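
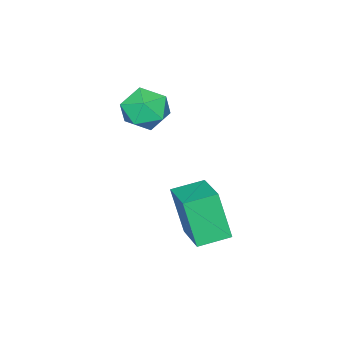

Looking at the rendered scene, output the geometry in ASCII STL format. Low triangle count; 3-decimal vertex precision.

solid 
facet normal -0.813 0.558 0.166
outer loop
vertex 1.612 -0.904 0.225
vertex 2.657 0.461 0.758
vertex 1.69 -0.233 -1.647
endloop
endfacet
facet normal -0.580 -0.759 -0.296
outer loop
vertex 2.723 -0.941 -1.858
vertex 1.612 -0.904 0.225
vertex 1.69 -0.233 -1.647
endloop
endfacet
facet normal -0.813 0.558 0.166
outer loop
vertex 1.69 -0.233 -1.647
vertex 2.657 0.461 0.758
vertex 2.735 1.132 -1.114
endloop
endfacet
facet normal 0.039 0.337 -0.941
outer loop
vertex 2.735 1.132 -1.114
vertex 2.723 -0.941 -1.858
vertex 1.69 -0.233 -1.647
endloop
endfacet
facet normal -0.039 -0.337 0.941
outer loop
vertex 1.612 -0.904 0.225
vertex 3.69 -0.247 0.547
vertex 2.657 0.461 0.758
endloop
endfacet
facet normal -0.580 -0.759 -0.296
outer loop
vertex 2.645 -1.612 0.014
vertex 1.612 -0.904 0.225
vertex 2.723 -0.941 -1.858
endloop
endfacet
facet normal -0.039 -0.337 0.941
outer loop
vertex 2.645 -1.612 0.014
vertex 3.69 -0.247 0.547
vertex 1.612 -0.904 0.225
endloop
endfacet
facet normal 0.580 0.759 0.296
outer loop
vertex 2.657 0.461 0.758
vertex 3.69 -0.247 0.547
vertex 2.735 1.132 -1.114
endloop
endfacet
facet normal 0.039 0.337 -0.941
outer loop
vertex 3.768 0.424 -1.325
vertex 2.723 -0.941 -1.858
vertex 2.735 1.132 -1.114
endloop
endfacet
facet normal 0.580 0.759 0.296
outer loop
vertex 2.735 1.132 -1.114
vertex 3.69 -0.247 0.547
vertex 3.768 0.424 -1.325
endloop
endfacet
facet normal 0.813 -0.558 -0.166
outer loop
vertex 3.768 0.424 -1.325
vertex 2.645 -1.612 0.014
vertex 2.723 -0.941 -1.858
endloop
endfacet
facet normal 0.813 -0.558 -0.166
outer loop
vertex 3.69 -0.247 0.547
vertex 2.645 -1.612 0.014
vertex 3.768 0.424 -1.325
endloop
endfacet
facet normal -0.034 0.241 0.970
outer loop
vertex 0.9 -3.161 3.237
vertex 1.206 -4.103 3.482
vertex 1.895 -3.368 3.323
endloop
endfacet
facet normal 0.120 0.812 0.571
outer loop
vertex 0.9 -3.161 3.237
vertex 1.895 -3.368 3.323
vertex 1.56 -2.782 2.559
endloop
endfacet
facet normal -0.413 0.905 0.104
outer loop
vertex 0.9 -3.161 3.237
vertex 1.56 -2.782 2.559
vertex 0.664 -3.155 2.245
endloop
endfacet
facet normal -0.895 0.390 0.215
outer loop
vertex 0.9 -3.161 3.237
vertex 0.664 -3.155 2.245
vertex 0.446 -3.971 2.816
endloop
endfacet
facet normal -0.661 -0.020 0.750
outer loop
vertex 0.9 -3.161 3.237
vertex 0.446 -3.971 2.816
vertex 1.206 -4.103 3.482
endloop
endfacet
facet normal 0.714 0.671 0.202
outer loop
vertex 1.56 -2.782 2.559
vertex 1.895 -3.368 3.323
vertex 2.274 -3.489 2.384
endloop
endfacet
facet normal 0.466 -0.253 0.848
outer loop
vertex 1.895 -3.368 3.323
vertex 1.206 -4.103 3.482
vertex 2.056 -4.305 2.955
endloop
endfacet
facet normal -0.549 -0.676 0.492
outer loop
vertex 1.206 -4.103 3.482
vertex 0.446 -3.971 2.816
vertex 1.16 -4.678 2.641
endloop
endfacet
facet normal -0.928 -0.013 -0.373
outer loop
vertex 0.446 -3.971 2.816
vertex 0.664 -3.155 2.245
vertex 0.825 -4.092 1.877
endloop
endfacet
facet normal -0.148 0.820 -0.553
outer loop
vertex 0.664 -3.155 2.245
vertex 1.56 -2.782 2.559
vertex 1.514 -3.357 1.718
endloop
endfacet
facet normal 0.895 -0.390 -0.215
outer loop
vertex 1.82 -4.299 1.963
vertex 2.274 -3.489 2.384
vertex 2.056 -4.305 2.955
endloop
endfacet
facet normal 0.413 -0.905 -0.104
outer loop
vertex 1.82 -4.299 1.963
vertex 2.056 -4.305 2.955
vertex 1.16 -4.678 2.641
endloop
endfacet
facet normal -0.120 -0.812 -0.571
outer loop
vertex 1.82 -4.299 1.963
vertex 1.16 -4.678 2.641
vertex 0.825 -4.092 1.877
endloop
endfacet
facet normal 0.034 -0.241 -0.970
outer loop
vertex 1.82 -4.299 1.963
vertex 0.825 -4.092 1.877
vertex 1.514 -3.357 1.718
endloop
endfacet
facet normal 0.661 0.020 -0.750
outer loop
vertex 1.82 -4.299 1.963
vertex 1.514 -3.357 1.718
vertex 2.274 -3.489 2.384
endloop
endfacet
facet normal 0.928 0.013 0.373
outer loop
vertex 2.056 -4.305 2.955
vertex 2.274 -3.489 2.384
vertex 1.895 -3.368 3.323
endloop
endfacet
facet normal 0.148 -0.820 0.553
outer loop
vertex 1.16 -4.678 2.641
vertex 2.056 -4.305 2.955
vertex 1.206 -4.103 3.482
endloop
endfacet
facet normal -0.714 -0.671 -0.202
outer loop
vertex 0.825 -4.092 1.877
vertex 1.16 -4.678 2.641
vertex 0.446 -3.971 2.816
endloop
endfacet
facet normal -0.466 0.253 -0.848
outer loop
vertex 1.514 -3.357 1.718
vertex 0.825 -4.092 1.877
vertex 0.664 -3.155 2.245
endloop
endfacet
facet normal 0.549 0.676 -0.492
outer loop
vertex 2.274 -3.489 2.384
vertex 1.514 -3.357 1.718
vertex 1.56 -2.782 2.559
endloop
endfacet

endsolid


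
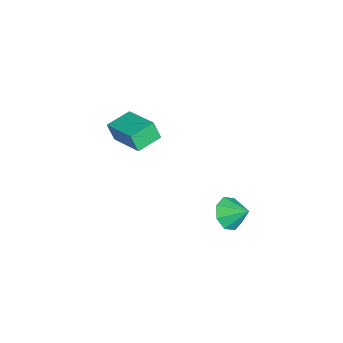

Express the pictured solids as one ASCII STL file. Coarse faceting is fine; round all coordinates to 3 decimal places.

solid 
facet normal -0.310 -0.760 -0.572
outer loop
vertex 4.396 0.808 3.049
vertex 3.683 1.304 2.777
vertex 4.534 1.182 2.477
endloop
endfacet
facet normal 0.940 0.134 0.314
outer loop
vertex 4.396 0.808 3.049
vertex 4.534 1.182 2.477
vertex 4.057 2.216 3.463
endloop
endfacet
facet normal -0.310 -0.760 -0.571
outer loop
vertex 4.534 1.182 2.477
vertex 3.683 1.304 2.777
vertex 4.173 1.627 2.081
endloop
endfacet
facet normal 0.831 0.534 -0.158
outer loop
vertex 4.534 1.182 2.477
vertex 4.173 1.627 2.081
vertex 4.057 2.216 3.463
endloop
endfacet
facet normal -0.311 -0.759 -0.571
outer loop
vertex 4.173 1.627 2.081
vertex 3.683 1.304 2.777
vertex 3.526 1.883 2.093
endloop
endfacet
facet normal 0.340 0.875 -0.344
outer loop
vertex 4.173 1.627 2.081
vertex 3.526 1.883 2.093
vertex 4.057 2.216 3.463
endloop
endfacet
facet normal -0.312 -0.759 -0.571
outer loop
vertex 3.526 1.883 2.093
vertex 3.683 1.304 2.777
vertex 2.971 1.8 2.506
endloop
endfacet
facet normal -0.246 0.959 -0.138
outer loop
vertex 3.526 1.883 2.093
vertex 2.971 1.8 2.506
vertex 4.057 2.216 3.463
endloop
endfacet
facet normal -0.312 -0.759 -0.571
outer loop
vertex 2.971 1.8 2.506
vertex 3.683 1.304 2.777
vertex 2.833 1.427 3.077
endloop
endfacet
facet normal -0.583 0.738 0.341
outer loop
vertex 2.971 1.8 2.506
vertex 2.833 1.427 3.077
vertex 4.057 2.216 3.463
endloop
endfacet
facet normal -0.312 -0.759 -0.571
outer loop
vertex 2.833 1.427 3.077
vertex 3.683 1.304 2.777
vertex 3.194 0.981 3.473
endloop
endfacet
facet normal -0.474 0.338 0.813
outer loop
vertex 2.833 1.427 3.077
vertex 3.194 0.981 3.473
vertex 4.057 2.216 3.463
endloop
endfacet
facet normal -0.311 -0.760 -0.571
outer loop
vertex 3.194 0.981 3.473
vertex 3.683 1.304 2.777
vertex 3.841 0.725 3.461
endloop
endfacet
facet normal 0.017 -0.004 1.000
outer loop
vertex 3.194 0.981 3.473
vertex 3.841 0.725 3.461
vertex 4.057 2.216 3.463
endloop
endfacet
facet normal -0.311 -0.760 -0.571
outer loop
vertex 3.841 0.725 3.461
vertex 3.683 1.304 2.777
vertex 4.396 0.808 3.049
endloop
endfacet
facet normal 0.602 -0.088 0.793
outer loop
vertex 3.841 0.725 3.461
vertex 4.396 0.808 3.049
vertex 4.057 2.216 3.463
endloop
endfacet
facet normal -0.693 -0.655 -0.301
outer loop
vertex -2.239 -5.284 2.961
vertex -3.235 -4.35 3.222
vertex -2.155 -4.918 1.97
endloop
endfacet
facet normal 0.716 -0.672 -0.187
outer loop
vertex -0.665 -3.51 2.618
vertex -2.239 -5.284 2.961
vertex -2.155 -4.918 1.97
endloop
endfacet
facet normal -0.693 -0.655 -0.301
outer loop
vertex -2.155 -4.918 1.97
vertex -3.235 -4.35 3.222
vertex -3.151 -3.984 2.231
endloop
endfacet
facet normal 0.080 0.346 -0.935
outer loop
vertex -3.151 -3.984 2.231
vertex -0.665 -3.51 2.618
vertex -2.155 -4.918 1.97
endloop
endfacet
facet normal -0.080 -0.346 0.935
outer loop
vertex -2.239 -5.284 2.961
vertex -1.745 -2.942 3.87
vertex -3.235 -4.35 3.222
endloop
endfacet
facet normal 0.716 -0.672 -0.187
outer loop
vertex -0.749 -3.876 3.609
vertex -2.239 -5.284 2.961
vertex -0.665 -3.51 2.618
endloop
endfacet
facet normal -0.080 -0.346 0.935
outer loop
vertex -0.749 -3.876 3.609
vertex -1.745 -2.942 3.87
vertex -2.239 -5.284 2.961
endloop
endfacet
facet normal -0.716 0.672 0.187
outer loop
vertex -3.235 -4.35 3.222
vertex -1.745 -2.942 3.87
vertex -3.151 -3.984 2.231
endloop
endfacet
facet normal 0.080 0.346 -0.935
outer loop
vertex -1.661 -2.576 2.879
vertex -0.665 -3.51 2.618
vertex -3.151 -3.984 2.231
endloop
endfacet
facet normal -0.716 0.672 0.187
outer loop
vertex -3.151 -3.984 2.231
vertex -1.745 -2.942 3.87
vertex -1.661 -2.576 2.879
endloop
endfacet
facet normal 0.693 0.655 0.301
outer loop
vertex -1.661 -2.576 2.879
vertex -0.749 -3.876 3.609
vertex -0.665 -3.51 2.618
endloop
endfacet
facet normal 0.693 0.655 0.301
outer loop
vertex -1.745 -2.942 3.87
vertex -0.749 -3.876 3.609
vertex -1.661 -2.576 2.879
endloop
endfacet

endsolid


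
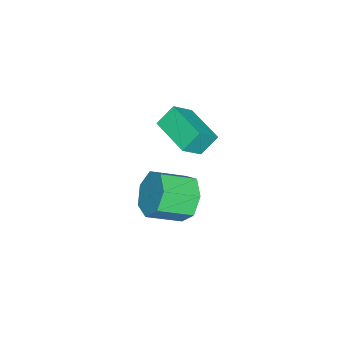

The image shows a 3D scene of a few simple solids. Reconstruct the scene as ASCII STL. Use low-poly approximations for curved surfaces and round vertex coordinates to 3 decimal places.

solid 
facet normal -0.487 0.752 -0.444
outer loop
vertex -1.894 0.179 -0.511
vertex -2.531 0.132 0.108
vertex -1.786 0.618 0.115
endloop
endfacet
facet normal 0.862 0.333 -0.382
outer loop
vertex -1.894 0.179 -0.511
vertex -1.786 0.618 0.115
vertex -1.232 -0.844 0.092
endloop
endfacet
facet normal 0.862 0.333 -0.383
outer loop
vertex -1.232 -0.844 0.092
vertex -1.786 0.618 0.115
vertex -1.123 -0.405 0.718
endloop
endfacet
facet normal 0.488 -0.752 0.443
outer loop
vertex -1.232 -0.844 0.092
vertex -1.123 -0.405 0.718
vertex -1.869 -0.892 0.712
endloop
endfacet
facet normal -0.487 0.753 -0.444
outer loop
vertex -1.786 0.618 0.115
vertex -2.531 0.132 0.108
vertex -2.239 0.691 0.736
endloop
endfacet
facet normal 0.647 0.652 0.395
outer loop
vertex -1.786 0.618 0.115
vertex -2.239 0.691 0.736
vertex -1.123 -0.405 0.718
endloop
endfacet
facet normal 0.646 0.652 0.397
outer loop
vertex -1.123 -0.405 0.718
vertex -2.239 0.691 0.736
vertex -1.577 -0.333 1.339
endloop
endfacet
facet normal 0.487 -0.752 0.444
outer loop
vertex -1.123 -0.405 0.718
vertex -1.577 -0.333 1.339
vertex -1.869 -0.892 0.712
endloop
endfacet
facet normal -0.487 0.752 -0.443
outer loop
vertex -2.239 0.691 0.736
vertex -2.531 0.132 0.108
vertex -2.912 0.343 0.885
endloop
endfacet
facet normal -0.055 0.480 0.875
outer loop
vertex -2.239 0.691 0.736
vertex -2.912 0.343 0.885
vertex -1.577 -0.333 1.339
endloop
endfacet
facet normal -0.055 0.480 0.875
outer loop
vertex -1.577 -0.333 1.339
vertex -2.912 0.343 0.885
vertex -2.25 -0.681 1.488
endloop
endfacet
facet normal 0.487 -0.752 0.444
outer loop
vertex -1.577 -0.333 1.339
vertex -2.25 -0.681 1.488
vertex -1.869 -0.892 0.712
endloop
endfacet
facet normal -0.487 0.752 -0.443
outer loop
vertex -2.912 0.343 0.885
vertex -2.531 0.132 0.108
vertex -3.298 -0.164 0.449
endloop
endfacet
facet normal -0.716 -0.053 0.696
outer loop
vertex -2.912 0.343 0.885
vertex -3.298 -0.164 0.449
vertex -2.25 -0.681 1.488
endloop
endfacet
facet normal -0.716 -0.053 0.696
outer loop
vertex -2.25 -0.681 1.488
vertex -3.298 -0.164 0.449
vertex -2.636 -1.188 1.052
endloop
endfacet
facet normal 0.487 -0.752 0.444
outer loop
vertex -2.25 -0.681 1.488
vertex -2.636 -1.188 1.052
vertex -1.869 -0.892 0.712
endloop
endfacet
facet normal -0.487 0.753 -0.443
outer loop
vertex -3.298 -0.164 0.449
vertex -2.531 0.132 0.108
vertex -3.107 -0.448 -0.244
endloop
endfacet
facet normal -0.838 -0.546 -0.007
outer loop
vertex -3.298 -0.164 0.449
vertex -3.107 -0.448 -0.244
vertex -2.636 -1.188 1.052
endloop
endfacet
facet normal -0.838 -0.546 -0.007
outer loop
vertex -2.636 -1.188 1.052
vertex -3.107 -0.448 -0.244
vertex -2.445 -1.472 0.36
endloop
endfacet
facet normal 0.487 -0.753 0.443
outer loop
vertex -2.636 -1.188 1.052
vertex -2.445 -1.472 0.36
vertex -1.869 -0.892 0.712
endloop
endfacet
facet normal -0.486 0.753 -0.444
outer loop
vertex -3.107 -0.448 -0.244
vertex -2.531 0.132 0.108
vertex -2.482 -0.296 -0.671
endloop
endfacet
facet normal -0.329 -0.628 -0.705
outer loop
vertex -3.107 -0.448 -0.244
vertex -2.482 -0.296 -0.671
vertex -2.445 -1.472 0.36
endloop
endfacet
facet normal -0.329 -0.628 -0.705
outer loop
vertex -2.445 -1.472 0.36
vertex -2.482 -0.296 -0.671
vertex -1.82 -1.319 -0.068
endloop
endfacet
facet normal 0.487 -0.753 0.443
outer loop
vertex -2.445 -1.472 0.36
vertex -1.82 -1.319 -0.068
vertex -1.869 -0.892 0.712
endloop
endfacet
facet normal -0.487 0.752 -0.444
outer loop
vertex -2.482 -0.296 -0.671
vertex -2.531 0.132 0.108
vertex -1.894 0.179 -0.511
endloop
endfacet
facet normal 0.428 -0.237 -0.872
outer loop
vertex -2.482 -0.296 -0.671
vertex -1.894 0.179 -0.511
vertex -1.82 -1.319 -0.068
endloop
endfacet
facet normal 0.428 -0.237 -0.872
outer loop
vertex -1.82 -1.319 -0.068
vertex -1.894 0.179 -0.511
vertex -1.232 -0.844 0.092
endloop
endfacet
facet normal 0.488 -0.753 0.443
outer loop
vertex -1.82 -1.319 -0.068
vertex -1.232 -0.844 0.092
vertex -1.869 -0.892 0.712
endloop
endfacet
facet normal -0.599 -0.793 0.110
outer loop
vertex -2.814 -0.425 4.739
vertex -3.472 -0.03 4.008
vertex -2.374 -0.844 4.116
endloop
endfacet
facet normal 0.621 -0.373 0.689
outer loop
vertex -1.488 0.33 3.952
vertex -2.814 -0.425 4.739
vertex -2.374 -0.844 4.116
endloop
endfacet
facet normal -0.599 -0.793 0.111
outer loop
vertex -2.374 -0.844 4.116
vertex -3.472 -0.03 4.008
vertex -3.033 -0.449 3.385
endloop
endfacet
facet normal 0.506 -0.482 -0.716
outer loop
vertex -3.033 -0.449 3.385
vertex -1.488 0.33 3.952
vertex -2.374 -0.844 4.116
endloop
endfacet
facet normal -0.506 0.482 0.716
outer loop
vertex -2.814 -0.425 4.739
vertex -2.586 1.144 3.844
vertex -3.472 -0.03 4.008
endloop
endfacet
facet normal 0.621 -0.373 0.689
outer loop
vertex -1.927 0.749 4.575
vertex -2.814 -0.425 4.739
vertex -1.488 0.33 3.952
endloop
endfacet
facet normal -0.505 0.482 0.716
outer loop
vertex -1.927 0.749 4.575
vertex -2.586 1.144 3.844
vertex -2.814 -0.425 4.739
endloop
endfacet
facet normal -0.622 0.373 -0.689
outer loop
vertex -3.472 -0.03 4.008
vertex -2.586 1.144 3.844
vertex -3.033 -0.449 3.385
endloop
endfacet
facet normal 0.506 -0.482 -0.716
outer loop
vertex -2.146 0.725 3.221
vertex -1.488 0.33 3.952
vertex -3.033 -0.449 3.385
endloop
endfacet
facet normal -0.621 0.373 -0.689
outer loop
vertex -3.033 -0.449 3.385
vertex -2.586 1.144 3.844
vertex -2.146 0.725 3.221
endloop
endfacet
facet normal 0.599 0.793 -0.111
outer loop
vertex -2.146 0.725 3.221
vertex -1.927 0.749 4.575
vertex -1.488 0.33 3.952
endloop
endfacet
facet normal 0.599 0.793 -0.111
outer loop
vertex -2.586 1.144 3.844
vertex -1.927 0.749 4.575
vertex -2.146 0.725 3.221
endloop
endfacet

endsolid


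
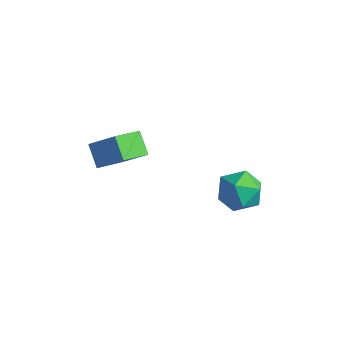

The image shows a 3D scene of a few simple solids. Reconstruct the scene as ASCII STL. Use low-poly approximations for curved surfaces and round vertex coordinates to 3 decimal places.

solid 
facet normal -0.337 0.874 -0.352
outer loop
vertex 3.377 -0.408 2.232
vertex 2.907 -0.311 2.923
vertex 3.694 -0.015 2.905
endloop
endfacet
facet normal 0.325 0.742 -0.586
outer loop
vertex 3.377 -0.408 2.232
vertex 3.694 -0.015 2.905
vertex 4.168 -0.562 2.475
endloop
endfacet
facet normal 0.313 0.124 -0.942
outer loop
vertex 3.377 -0.408 2.232
vertex 4.168 -0.562 2.475
vertex 3.673 -1.195 2.227
endloop
endfacet
facet normal -0.355 -0.128 -0.926
outer loop
vertex 3.377 -0.408 2.232
vertex 3.673 -1.195 2.227
vertex 2.894 -1.04 2.504
endloop
endfacet
facet normal -0.756 0.336 -0.561
outer loop
vertex 3.377 -0.408 2.232
vertex 2.894 -1.04 2.504
vertex 2.907 -0.311 2.923
endloop
endfacet
facet normal 0.749 0.663 -0.018
outer loop
vertex 4.168 -0.562 2.475
vertex 3.694 -0.015 2.905
vertex 4.186 -0.56 3.316
endloop
endfacet
facet normal -0.321 0.875 0.362
outer loop
vertex 3.694 -0.015 2.905
vertex 2.907 -0.311 2.923
vertex 3.407 -0.405 3.593
endloop
endfacet
facet normal -1.000 0.006 0.021
outer loop
vertex 2.907 -0.311 2.923
vertex 2.894 -1.04 2.504
vertex 2.912 -1.038 3.345
endloop
endfacet
facet normal -0.350 -0.745 -0.568
outer loop
vertex 2.894 -1.04 2.504
vertex 3.673 -1.195 2.227
vertex 3.386 -1.585 2.915
endloop
endfacet
facet normal 0.731 -0.339 -0.593
outer loop
vertex 3.673 -1.195 2.227
vertex 4.168 -0.562 2.475
vertex 4.173 -1.289 2.897
endloop
endfacet
facet normal 0.355 0.128 0.926
outer loop
vertex 3.703 -1.192 3.588
vertex 4.186 -0.56 3.316
vertex 3.407 -0.405 3.593
endloop
endfacet
facet normal -0.313 -0.124 0.942
outer loop
vertex 3.703 -1.192 3.588
vertex 3.407 -0.405 3.593
vertex 2.912 -1.038 3.345
endloop
endfacet
facet normal -0.325 -0.742 0.586
outer loop
vertex 3.703 -1.192 3.588
vertex 2.912 -1.038 3.345
vertex 3.386 -1.585 2.915
endloop
endfacet
facet normal 0.337 -0.874 0.352
outer loop
vertex 3.703 -1.192 3.588
vertex 3.386 -1.585 2.915
vertex 4.173 -1.289 2.897
endloop
endfacet
facet normal 0.756 -0.336 0.561
outer loop
vertex 3.703 -1.192 3.588
vertex 4.173 -1.289 2.897
vertex 4.186 -0.56 3.316
endloop
endfacet
facet normal 0.350 0.745 0.568
outer loop
vertex 3.407 -0.405 3.593
vertex 4.186 -0.56 3.316
vertex 3.694 -0.015 2.905
endloop
endfacet
facet normal -0.731 0.339 0.593
outer loop
vertex 2.912 -1.038 3.345
vertex 3.407 -0.405 3.593
vertex 2.907 -0.311 2.923
endloop
endfacet
facet normal -0.749 -0.663 0.018
outer loop
vertex 3.386 -1.585 2.915
vertex 2.912 -1.038 3.345
vertex 2.894 -1.04 2.504
endloop
endfacet
facet normal 0.321 -0.875 -0.362
outer loop
vertex 4.173 -1.289 2.897
vertex 3.386 -1.585 2.915
vertex 3.673 -1.195 2.227
endloop
endfacet
facet normal 1.000 -0.006 -0.021
outer loop
vertex 4.186 -0.56 3.316
vertex 4.173 -1.289 2.897
vertex 4.168 -0.562 2.475
endloop
endfacet
facet normal -0.708 -0.304 -0.638
outer loop
vertex -0.399 -3.291 2.909
vertex -1.062 -3.056 3.533
vertex -0.449 -2.198 2.443
endloop
endfacet
facet normal 0.705 -0.251 -0.664
outer loop
vertex 0.422 -1.824 3.227
vertex -0.399 -3.291 2.909
vertex -0.449 -2.198 2.443
endloop
endfacet
facet normal -0.708 -0.304 -0.637
outer loop
vertex -0.449 -2.198 2.443
vertex -1.062 -3.056 3.533
vertex -1.112 -1.962 3.067
endloop
endfacet
facet normal -0.042 0.919 -0.392
outer loop
vertex -1.112 -1.962 3.067
vertex 0.422 -1.824 3.227
vertex -0.449 -2.198 2.443
endloop
endfacet
facet normal 0.042 -0.919 0.391
outer loop
vertex -0.399 -3.291 2.909
vertex -0.191 -2.682 4.317
vertex -1.062 -3.056 3.533
endloop
endfacet
facet normal 0.705 -0.251 -0.664
outer loop
vertex 0.472 -2.918 3.693
vertex -0.399 -3.291 2.909
vertex 0.422 -1.824 3.227
endloop
endfacet
facet normal 0.041 -0.919 0.392
outer loop
vertex 0.472 -2.918 3.693
vertex -0.191 -2.682 4.317
vertex -0.399 -3.291 2.909
endloop
endfacet
facet normal -0.705 0.250 0.664
outer loop
vertex -1.062 -3.056 3.533
vertex -0.191 -2.682 4.317
vertex -1.112 -1.962 3.067
endloop
endfacet
facet normal -0.042 0.919 -0.391
outer loop
vertex -0.241 -1.589 3.851
vertex 0.422 -1.824 3.227
vertex -1.112 -1.962 3.067
endloop
endfacet
facet normal -0.705 0.251 0.664
outer loop
vertex -1.112 -1.962 3.067
vertex -0.191 -2.682 4.317
vertex -0.241 -1.589 3.851
endloop
endfacet
facet normal 0.708 0.304 0.638
outer loop
vertex -0.241 -1.589 3.851
vertex 0.472 -2.918 3.693
vertex 0.422 -1.824 3.227
endloop
endfacet
facet normal 0.708 0.304 0.637
outer loop
vertex -0.191 -2.682 4.317
vertex 0.472 -2.918 3.693
vertex -0.241 -1.589 3.851
endloop
endfacet

endsolid


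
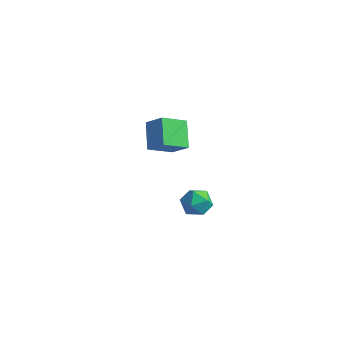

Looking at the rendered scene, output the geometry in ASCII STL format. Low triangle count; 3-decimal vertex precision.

solid 
facet normal -0.514 0.618 0.595
outer loop
vertex 0.415 -2.942 3.662
vertex 1.295 -2.923 4.403
vertex 0.974 -1.81 2.969
endloop
endfacet
facet normal -0.765 -0.017 -0.644
outer loop
vertex 1.745 -2.737 2.077
vertex 0.415 -2.942 3.662
vertex 0.974 -1.81 2.969
endloop
endfacet
facet normal -0.514 0.618 0.595
outer loop
vertex 0.974 -1.81 2.969
vertex 1.295 -2.923 4.403
vertex 1.854 -1.791 3.71
endloop
endfacet
facet normal 0.388 0.786 -0.481
outer loop
vertex 1.854 -1.791 3.71
vertex 1.745 -2.737 2.077
vertex 0.974 -1.81 2.969
endloop
endfacet
facet normal -0.388 -0.786 0.481
outer loop
vertex 0.415 -2.942 3.662
vertex 2.066 -3.85 3.511
vertex 1.295 -2.923 4.403
endloop
endfacet
facet normal -0.765 -0.017 -0.644
outer loop
vertex 1.186 -3.869 2.77
vertex 0.415 -2.942 3.662
vertex 1.745 -2.737 2.077
endloop
endfacet
facet normal -0.388 -0.786 0.481
outer loop
vertex 1.186 -3.869 2.77
vertex 2.066 -3.85 3.511
vertex 0.415 -2.942 3.662
endloop
endfacet
facet normal 0.765 0.017 0.644
outer loop
vertex 1.295 -2.923 4.403
vertex 2.066 -3.85 3.511
vertex 1.854 -1.791 3.71
endloop
endfacet
facet normal 0.388 0.786 -0.481
outer loop
vertex 2.625 -2.718 2.818
vertex 1.745 -2.737 2.077
vertex 1.854 -1.791 3.71
endloop
endfacet
facet normal 0.765 0.017 0.644
outer loop
vertex 1.854 -1.791 3.71
vertex 2.066 -3.85 3.511
vertex 2.625 -2.718 2.818
endloop
endfacet
facet normal 0.514 -0.618 -0.595
outer loop
vertex 2.625 -2.718 2.818
vertex 1.186 -3.869 2.77
vertex 1.745 -2.737 2.077
endloop
endfacet
facet normal 0.514 -0.618 -0.595
outer loop
vertex 2.066 -3.85 3.511
vertex 1.186 -3.869 2.77
vertex 2.625 -2.718 2.818
endloop
endfacet
facet normal -0.998 -0.056 0.009
outer loop
vertex 1.421 -1.295 -2.945
vertex 1.454 -1.766 -2.236
vertex 1.407 -0.917 -2.182
endloop
endfacet
facet normal -0.780 0.555 -0.289
outer loop
vertex 1.421 -1.295 -2.945
vertex 1.407 -0.917 -2.182
vertex 1.875 -0.587 -2.812
endloop
endfacet
facet normal -0.363 0.392 -0.845
outer loop
vertex 1.421 -1.295 -2.945
vertex 1.875 -0.587 -2.812
vertex 2.212 -1.231 -3.255
endloop
endfacet
facet normal -0.323 -0.320 -0.891
outer loop
vertex 1.421 -1.295 -2.945
vertex 2.212 -1.231 -3.255
vertex 1.952 -1.96 -2.899
endloop
endfacet
facet normal -0.716 -0.597 -0.363
outer loop
vertex 1.421 -1.295 -2.945
vertex 1.952 -1.96 -2.899
vertex 1.454 -1.766 -2.236
endloop
endfacet
facet normal -0.383 0.904 0.189
outer loop
vertex 1.875 -0.587 -2.812
vertex 1.407 -0.917 -2.182
vertex 2.188 -0.62 -2.021
endloop
endfacet
facet normal -0.736 -0.083 0.672
outer loop
vertex 1.407 -0.917 -2.182
vertex 1.454 -1.766 -2.236
vertex 1.928 -1.349 -1.665
endloop
endfacet
facet normal -0.279 -0.958 0.071
outer loop
vertex 1.454 -1.766 -2.236
vertex 1.952 -1.96 -2.899
vertex 2.265 -1.993 -2.108
endloop
endfacet
facet normal 0.355 -0.509 -0.784
outer loop
vertex 1.952 -1.96 -2.899
vertex 2.212 -1.231 -3.255
vertex 2.733 -1.663 -2.738
endloop
endfacet
facet normal 0.291 0.641 -0.710
outer loop
vertex 2.212 -1.231 -3.255
vertex 1.875 -0.587 -2.812
vertex 2.686 -0.814 -2.684
endloop
endfacet
facet normal 0.323 0.320 0.891
outer loop
vertex 2.719 -1.285 -1.975
vertex 2.188 -0.62 -2.021
vertex 1.928 -1.349 -1.665
endloop
endfacet
facet normal 0.363 -0.392 0.845
outer loop
vertex 2.719 -1.285 -1.975
vertex 1.928 -1.349 -1.665
vertex 2.265 -1.993 -2.108
endloop
endfacet
facet normal 0.780 -0.555 0.289
outer loop
vertex 2.719 -1.285 -1.975
vertex 2.265 -1.993 -2.108
vertex 2.733 -1.663 -2.738
endloop
endfacet
facet normal 0.998 0.056 -0.009
outer loop
vertex 2.719 -1.285 -1.975
vertex 2.733 -1.663 -2.738
vertex 2.686 -0.814 -2.684
endloop
endfacet
facet normal 0.716 0.597 0.363
outer loop
vertex 2.719 -1.285 -1.975
vertex 2.686 -0.814 -2.684
vertex 2.188 -0.62 -2.021
endloop
endfacet
facet normal -0.355 0.509 0.784
outer loop
vertex 1.928 -1.349 -1.665
vertex 2.188 -0.62 -2.021
vertex 1.407 -0.917 -2.182
endloop
endfacet
facet normal -0.291 -0.641 0.710
outer loop
vertex 2.265 -1.993 -2.108
vertex 1.928 -1.349 -1.665
vertex 1.454 -1.766 -2.236
endloop
endfacet
facet normal 0.383 -0.904 -0.189
outer loop
vertex 2.733 -1.663 -2.738
vertex 2.265 -1.993 -2.108
vertex 1.952 -1.96 -2.899
endloop
endfacet
facet normal 0.736 0.083 -0.672
outer loop
vertex 2.686 -0.814 -2.684
vertex 2.733 -1.663 -2.738
vertex 2.212 -1.231 -3.255
endloop
endfacet
facet normal 0.279 0.958 -0.071
outer loop
vertex 2.188 -0.62 -2.021
vertex 2.686 -0.814 -2.684
vertex 1.875 -0.587 -2.812
endloop
endfacet

endsolid


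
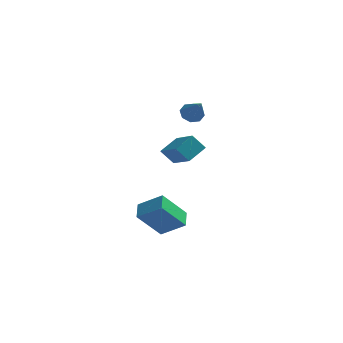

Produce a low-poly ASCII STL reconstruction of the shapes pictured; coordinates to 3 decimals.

solid 
facet normal -0.520 0.699 -0.491
outer loop
vertex 1.849 -2.299 1.724
vertex 2.447 -2.325 1.053
vertex 1.27 -3.071 1.239
endloop
endfacet
facet normal -0.664 0.029 0.747
outer loop
vertex 2.213 -4.335 2.127
vertex 1.849 -2.299 1.724
vertex 1.27 -3.071 1.239
endloop
endfacet
facet normal -0.520 0.699 -0.491
outer loop
vertex 1.27 -3.071 1.239
vertex 2.447 -2.325 1.053
vertex 1.869 -3.097 0.567
endloop
endfacet
facet normal -0.535 -0.715 -0.449
outer loop
vertex 1.869 -3.097 0.567
vertex 2.213 -4.335 2.127
vertex 1.27 -3.071 1.239
endloop
endfacet
facet normal 0.535 0.715 0.449
outer loop
vertex 1.849 -2.299 1.724
vertex 3.39 -3.589 1.941
vertex 2.447 -2.325 1.053
endloop
endfacet
facet normal -0.665 0.029 0.746
outer loop
vertex 2.791 -3.563 2.613
vertex 1.849 -2.299 1.724
vertex 2.213 -4.335 2.127
endloop
endfacet
facet normal 0.535 0.715 0.450
outer loop
vertex 2.791 -3.563 2.613
vertex 3.39 -3.589 1.941
vertex 1.849 -2.299 1.724
endloop
endfacet
facet normal 0.665 -0.028 -0.746
outer loop
vertex 2.447 -2.325 1.053
vertex 3.39 -3.589 1.941
vertex 1.869 -3.097 0.567
endloop
endfacet
facet normal -0.535 -0.715 -0.449
outer loop
vertex 2.811 -4.361 1.456
vertex 2.213 -4.335 2.127
vertex 1.869 -3.097 0.567
endloop
endfacet
facet normal 0.665 -0.030 -0.746
outer loop
vertex 1.869 -3.097 0.567
vertex 3.39 -3.589 1.941
vertex 2.811 -4.361 1.456
endloop
endfacet
facet normal 0.520 -0.699 0.491
outer loop
vertex 2.811 -4.361 1.456
vertex 2.791 -3.563 2.613
vertex 2.213 -4.335 2.127
endloop
endfacet
facet normal 0.520 -0.699 0.491
outer loop
vertex 3.39 -3.589 1.941
vertex 2.791 -3.563 2.613
vertex 2.811 -4.361 1.456
endloop
endfacet
facet normal -0.541 -0.346 0.767
outer loop
vertex 1.554 -4.246 -1.689
vertex 1.424 -3.385 -1.392
vertex 0.409 -4.155 -2.455
endloop
endfacet
facet normal 0.142 -0.936 -0.323
outer loop
vertex 1.376 -3.535 -3.828
vertex 1.554 -4.246 -1.689
vertex 0.409 -4.155 -2.455
endloop
endfacet
facet normal -0.541 -0.346 0.767
outer loop
vertex 0.409 -4.155 -2.455
vertex 1.424 -3.385 -1.392
vertex 0.279 -3.294 -2.158
endloop
endfacet
facet normal -0.830 0.066 -0.554
outer loop
vertex 0.279 -3.294 -2.158
vertex 1.376 -3.535 -3.828
vertex 0.409 -4.155 -2.455
endloop
endfacet
facet normal 0.830 -0.066 0.554
outer loop
vertex 1.554 -4.246 -1.689
vertex 2.391 -2.765 -2.765
vertex 1.424 -3.385 -1.392
endloop
endfacet
facet normal 0.142 -0.936 -0.323
outer loop
vertex 2.521 -3.626 -3.062
vertex 1.554 -4.246 -1.689
vertex 1.376 -3.535 -3.828
endloop
endfacet
facet normal 0.830 -0.066 0.554
outer loop
vertex 2.521 -3.626 -3.062
vertex 2.391 -2.765 -2.765
vertex 1.554 -4.246 -1.689
endloop
endfacet
facet normal -0.142 0.936 0.323
outer loop
vertex 1.424 -3.385 -1.392
vertex 2.391 -2.765 -2.765
vertex 0.279 -3.294 -2.158
endloop
endfacet
facet normal -0.830 0.066 -0.554
outer loop
vertex 1.246 -2.674 -3.531
vertex 1.376 -3.535 -3.828
vertex 0.279 -3.294 -2.158
endloop
endfacet
facet normal -0.142 0.936 0.323
outer loop
vertex 0.279 -3.294 -2.158
vertex 2.391 -2.765 -2.765
vertex 1.246 -2.674 -3.531
endloop
endfacet
facet normal 0.541 0.346 -0.767
outer loop
vertex 1.246 -2.674 -3.531
vertex 2.521 -3.626 -3.062
vertex 1.376 -3.535 -3.828
endloop
endfacet
facet normal 0.541 0.346 -0.767
outer loop
vertex 2.391 -2.765 -2.765
vertex 2.521 -3.626 -3.062
vertex 1.246 -2.674 -3.531
endloop
endfacet
facet normal -0.397 0.558 -0.729
outer loop
vertex 2.646 -0.361 2.765
vertex 2.27 -0.797 2.636
vertex 2.26 -0.331 2.998
endloop
endfacet
facet normal 0.456 0.571 0.683
outer loop
vertex 2.646 -0.361 2.765
vertex 2.26 -0.331 2.998
vertex 2.83 -1.583 3.664
endloop
endfacet
facet normal -0.397 0.558 -0.729
outer loop
vertex 2.26 -0.331 2.998
vertex 2.27 -0.797 2.636
vertex 1.88 -0.574 3.019
endloop
endfacet
facet normal -0.199 0.388 0.900
outer loop
vertex 2.26 -0.331 2.998
vertex 1.88 -0.574 3.019
vertex 2.83 -1.583 3.664
endloop
endfacet
facet normal -0.397 0.558 -0.729
outer loop
vertex 1.88 -0.574 3.019
vertex 2.27 -0.797 2.636
vertex 1.729 -0.948 2.815
endloop
endfacet
facet normal -0.654 -0.141 0.743
outer loop
vertex 1.88 -0.574 3.019
vertex 1.729 -0.948 2.815
vertex 2.83 -1.583 3.664
endloop
endfacet
facet normal -0.397 0.557 -0.730
outer loop
vertex 1.729 -0.948 2.815
vertex 2.27 -0.797 2.636
vertex 1.894 -1.234 2.507
endloop
endfacet
facet normal -0.642 -0.702 0.308
outer loop
vertex 1.729 -0.948 2.815
vertex 1.894 -1.234 2.507
vertex 2.83 -1.583 3.664
endloop
endfacet
facet normal -0.398 0.557 -0.729
outer loop
vertex 1.894 -1.234 2.507
vertex 2.27 -0.797 2.636
vertex 2.28 -1.263 2.274
endloop
endfacet
facet normal -0.168 -0.973 -0.157
outer loop
vertex 1.894 -1.234 2.507
vertex 2.28 -1.263 2.274
vertex 2.83 -1.583 3.664
endloop
endfacet
facet normal -0.397 0.558 -0.729
outer loop
vertex 2.28 -1.263 2.274
vertex 2.27 -0.797 2.636
vertex 2.66 -1.02 2.253
endloop
endfacet
facet normal 0.485 -0.791 -0.374
outer loop
vertex 2.28 -1.263 2.274
vertex 2.66 -1.02 2.253
vertex 2.83 -1.583 3.664
endloop
endfacet
facet normal -0.398 0.557 -0.729
outer loop
vertex 2.66 -1.02 2.253
vertex 2.27 -0.797 2.636
vertex 2.811 -0.646 2.456
endloop
endfacet
facet normal 0.940 -0.262 -0.218
outer loop
vertex 2.66 -1.02 2.253
vertex 2.811 -0.646 2.456
vertex 2.83 -1.583 3.664
endloop
endfacet
facet normal -0.398 0.559 -0.728
outer loop
vertex 2.811 -0.646 2.456
vertex 2.27 -0.797 2.636
vertex 2.646 -0.361 2.765
endloop
endfacet
facet normal 0.928 0.301 0.219
outer loop
vertex 2.811 -0.646 2.456
vertex 2.646 -0.361 2.765
vertex 2.83 -1.583 3.664
endloop
endfacet

endsolid


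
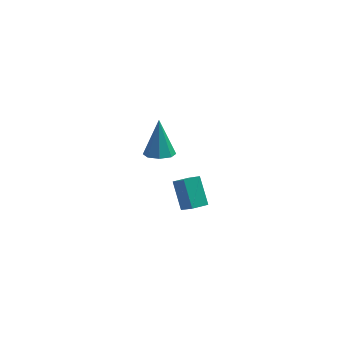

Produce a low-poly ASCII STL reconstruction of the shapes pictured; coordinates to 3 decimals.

solid 
facet normal 0.004 -0.439 -0.899
outer loop
vertex -0.553 -1.598 1.797
vertex -1.036 -1.156 1.579
vertex -0.346 -1.16 1.584
endloop
endfacet
facet normal 0.864 -0.179 0.471
outer loop
vertex -0.553 -1.598 1.797
vertex -0.346 -1.16 1.584
vertex -1.044 -0.384 3.161
endloop
endfacet
facet normal 0.004 -0.438 -0.899
outer loop
vertex -0.346 -1.16 1.584
vertex -1.036 -1.156 1.579
vertex -0.544 -0.721 1.369
endloop
endfacet
facet normal 0.870 0.468 0.155
outer loop
vertex -0.346 -1.16 1.584
vertex -0.544 -0.721 1.369
vertex -1.044 -0.384 3.161
endloop
endfacet
facet normal 0.003 -0.438 -0.899
outer loop
vertex -0.544 -0.721 1.369
vertex -1.036 -1.156 1.579
vertex -1.03 -0.536 1.277
endloop
endfacet
facet normal 0.367 0.928 -0.072
outer loop
vertex -0.544 -0.721 1.369
vertex -1.03 -0.536 1.277
vertex -1.044 -0.384 3.161
endloop
endfacet
facet normal 0.006 -0.438 -0.899
outer loop
vertex -1.03 -0.536 1.277
vertex -1.036 -1.156 1.579
vertex -1.52 -0.715 1.361
endloop
endfacet
facet normal -0.354 0.932 -0.078
outer loop
vertex -1.03 -0.536 1.277
vertex -1.52 -0.715 1.361
vertex -1.044 -0.384 3.161
endloop
endfacet
facet normal 0.004 -0.440 -0.898
outer loop
vertex -1.52 -0.715 1.361
vertex -1.036 -1.156 1.579
vertex -1.726 -1.152 1.574
endloop
endfacet
facet normal -0.867 0.478 0.141
outer loop
vertex -1.52 -0.715 1.361
vertex -1.726 -1.152 1.574
vertex -1.044 -0.384 3.161
endloop
endfacet
facet normal 0.004 -0.440 -0.898
outer loop
vertex -1.726 -1.152 1.574
vertex -1.036 -1.156 1.579
vertex -1.529 -1.591 1.79
endloop
endfacet
facet normal -0.874 -0.167 0.457
outer loop
vertex -1.726 -1.152 1.574
vertex -1.529 -1.591 1.79
vertex -1.044 -0.384 3.161
endloop
endfacet
facet normal 0.003 -0.439 -0.898
outer loop
vertex -1.529 -1.591 1.79
vertex -1.036 -1.156 1.579
vertex -1.043 -1.776 1.882
endloop
endfacet
facet normal -0.369 -0.629 0.684
outer loop
vertex -1.529 -1.591 1.79
vertex -1.043 -1.776 1.882
vertex -1.044 -0.384 3.161
endloop
endfacet
facet normal 0.004 -0.439 -0.898
outer loop
vertex -1.043 -1.776 1.882
vertex -1.036 -1.156 1.579
vertex -0.553 -1.598 1.797
endloop
endfacet
facet normal 0.350 -0.634 0.690
outer loop
vertex -1.043 -1.776 1.882
vertex -0.553 -1.598 1.797
vertex -1.044 -0.384 3.161
endloop
endfacet
facet normal -0.858 -0.480 0.182
outer loop
vertex 0.367 -0.459 -3.137
vertex 0.021 0.553 -2.099
vertex -0.105 0.113 -3.852
endloop
endfacet
facet normal 0.232 -0.679 -0.697
outer loop
vertex 0.599 0.507 -4.001
vertex 0.367 -0.459 -3.137
vertex -0.105 0.113 -3.852
endloop
endfacet
facet normal -0.858 -0.480 0.182
outer loop
vertex -0.105 0.113 -3.852
vertex 0.021 0.553 -2.099
vertex -0.451 1.125 -2.814
endloop
endfacet
facet normal -0.458 0.555 -0.694
outer loop
vertex -0.451 1.125 -2.814
vertex 0.599 0.507 -4.001
vertex -0.105 0.113 -3.852
endloop
endfacet
facet normal 0.458 -0.555 0.694
outer loop
vertex 0.367 -0.459 -3.137
vertex 0.725 0.947 -2.248
vertex 0.021 0.553 -2.099
endloop
endfacet
facet normal 0.232 -0.679 -0.697
outer loop
vertex 1.071 -0.065 -3.286
vertex 0.367 -0.459 -3.137
vertex 0.599 0.507 -4.001
endloop
endfacet
facet normal 0.458 -0.555 0.694
outer loop
vertex 1.071 -0.065 -3.286
vertex 0.725 0.947 -2.248
vertex 0.367 -0.459 -3.137
endloop
endfacet
facet normal -0.232 0.679 0.697
outer loop
vertex 0.021 0.553 -2.099
vertex 0.725 0.947 -2.248
vertex -0.451 1.125 -2.814
endloop
endfacet
facet normal -0.458 0.555 -0.694
outer loop
vertex 0.253 1.519 -2.963
vertex 0.599 0.507 -4.001
vertex -0.451 1.125 -2.814
endloop
endfacet
facet normal -0.232 0.679 0.697
outer loop
vertex -0.451 1.125 -2.814
vertex 0.725 0.947 -2.248
vertex 0.253 1.519 -2.963
endloop
endfacet
facet normal 0.858 0.480 -0.182
outer loop
vertex 0.253 1.519 -2.963
vertex 1.071 -0.065 -3.286
vertex 0.599 0.507 -4.001
endloop
endfacet
facet normal 0.858 0.480 -0.182
outer loop
vertex 0.725 0.947 -2.248
vertex 1.071 -0.065 -3.286
vertex 0.253 1.519 -2.963
endloop
endfacet

endsolid


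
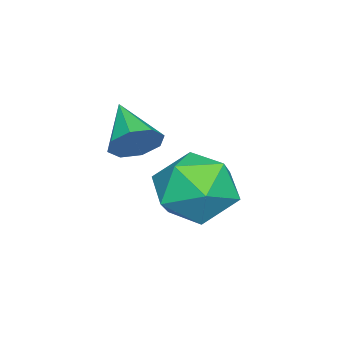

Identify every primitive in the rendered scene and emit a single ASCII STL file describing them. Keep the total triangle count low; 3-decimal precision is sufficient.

solid 
facet normal 0.640 0.583 -0.501
outer loop
vertex 0.324 -2.26 0.676
vertex -0.023 -2.288 0.2
vertex 0.016 -1.93 0.667
endloop
endfacet
facet normal 0.067 0.089 0.994
outer loop
vertex 0.324 -2.26 0.676
vertex 0.016 -1.93 0.667
vertex -0.817 -3.012 0.82
endloop
endfacet
facet normal 0.640 0.583 -0.501
outer loop
vertex 0.016 -1.93 0.667
vertex -0.023 -2.288 0.2
vertex -0.315 -1.81 0.384
endloop
endfacet
facet normal -0.470 0.468 0.748
outer loop
vertex 0.016 -1.93 0.667
vertex -0.315 -1.81 0.384
vertex -0.817 -3.012 0.82
endloop
endfacet
facet normal 0.639 0.583 -0.501
outer loop
vertex -0.315 -1.81 0.384
vertex -0.023 -2.288 0.2
vertex -0.475 -1.97 -0.006
endloop
endfacet
facet normal -0.882 0.435 0.183
outer loop
vertex -0.315 -1.81 0.384
vertex -0.475 -1.97 -0.006
vertex -0.817 -3.012 0.82
endloop
endfacet
facet normal 0.639 0.584 -0.500
outer loop
vertex -0.475 -1.97 -0.006
vertex -0.023 -2.288 0.2
vertex -0.371 -2.316 -0.277
endloop
endfacet
facet normal -0.929 0.011 -0.371
outer loop
vertex -0.475 -1.97 -0.006
vertex -0.371 -2.316 -0.277
vertex -0.817 -3.012 0.82
endloop
endfacet
facet normal 0.640 0.583 -0.501
outer loop
vertex -0.371 -2.316 -0.277
vertex -0.023 -2.288 0.2
vertex -0.063 -2.646 -0.268
endloop
endfacet
facet normal -0.582 -0.559 -0.591
outer loop
vertex -0.371 -2.316 -0.277
vertex -0.063 -2.646 -0.268
vertex -0.817 -3.012 0.82
endloop
endfacet
facet normal 0.641 0.582 -0.500
outer loop
vertex -0.063 -2.646 -0.268
vertex -0.023 -2.288 0.2
vertex 0.268 -2.767 0.015
endloop
endfacet
facet normal -0.046 -0.937 -0.347
outer loop
vertex -0.063 -2.646 -0.268
vertex 0.268 -2.767 0.015
vertex -0.817 -3.012 0.82
endloop
endfacet
facet normal 0.641 0.582 -0.500
outer loop
vertex 0.268 -2.767 0.015
vertex -0.023 -2.288 0.2
vertex 0.428 -2.607 0.406
endloop
endfacet
facet normal 0.367 -0.904 0.220
outer loop
vertex 0.268 -2.767 0.015
vertex 0.428 -2.607 0.406
vertex -0.817 -3.012 0.82
endloop
endfacet
facet normal 0.640 0.582 -0.501
outer loop
vertex 0.428 -2.607 0.406
vertex -0.023 -2.288 0.2
vertex 0.324 -2.26 0.676
endloop
endfacet
facet normal 0.413 -0.479 0.775
outer loop
vertex 0.428 -2.607 0.406
vertex 0.324 -2.26 0.676
vertex -0.817 -3.012 0.82
endloop
endfacet
facet normal -0.915 0.061 -0.398
outer loop
vertex -2.186 -1.45 -2.541
vertex -2.48 -2.255 -1.988
vertex -2.581 -1.313 -1.611
endloop
endfacet
facet normal -0.610 0.705 -0.363
outer loop
vertex -2.186 -1.45 -2.541
vertex -2.581 -1.313 -1.611
vertex -1.773 -0.766 -1.907
endloop
endfacet
facet normal -0.000 0.680 -0.733
outer loop
vertex -2.186 -1.45 -2.541
vertex -1.773 -0.766 -1.907
vertex -1.172 -1.37 -2.467
endloop
endfacet
facet normal 0.071 0.021 -0.997
outer loop
vertex -2.186 -1.45 -2.541
vertex -1.172 -1.37 -2.467
vertex -1.609 -2.291 -2.518
endloop
endfacet
facet normal -0.496 -0.362 -0.790
outer loop
vertex -2.186 -1.45 -2.541
vertex -1.609 -2.291 -2.518
vertex -2.48 -2.255 -1.988
endloop
endfacet
facet normal -0.448 0.835 0.320
outer loop
vertex -1.773 -0.766 -1.907
vertex -2.581 -1.313 -1.611
vertex -1.811 -1.149 -0.962
endloop
endfacet
facet normal -0.942 -0.206 0.263
outer loop
vertex -2.581 -1.313 -1.611
vertex -2.48 -2.255 -1.988
vertex -2.248 -2.07 -1.013
endloop
endfacet
facet normal -0.263 -0.890 -0.371
outer loop
vertex -2.48 -2.255 -1.988
vertex -1.609 -2.291 -2.518
vertex -1.647 -2.674 -1.573
endloop
endfacet
facet normal 0.653 -0.271 -0.707
outer loop
vertex -1.609 -2.291 -2.518
vertex -1.172 -1.37 -2.467
vertex -0.839 -2.127 -1.869
endloop
endfacet
facet normal 0.539 0.795 -0.279
outer loop
vertex -1.172 -1.37 -2.467
vertex -1.773 -0.766 -1.907
vertex -0.94 -1.185 -1.492
endloop
endfacet
facet normal -0.071 -0.021 0.997
outer loop
vertex -1.234 -1.99 -0.939
vertex -1.811 -1.149 -0.962
vertex -2.248 -2.07 -1.013
endloop
endfacet
facet normal 0.000 -0.680 0.733
outer loop
vertex -1.234 -1.99 -0.939
vertex -2.248 -2.07 -1.013
vertex -1.647 -2.674 -1.573
endloop
endfacet
facet normal 0.610 -0.705 0.363
outer loop
vertex -1.234 -1.99 -0.939
vertex -1.647 -2.674 -1.573
vertex -0.839 -2.127 -1.869
endloop
endfacet
facet normal 0.915 -0.061 0.398
outer loop
vertex -1.234 -1.99 -0.939
vertex -0.839 -2.127 -1.869
vertex -0.94 -1.185 -1.492
endloop
endfacet
facet normal 0.496 0.362 0.790
outer loop
vertex -1.234 -1.99 -0.939
vertex -0.94 -1.185 -1.492
vertex -1.811 -1.149 -0.962
endloop
endfacet
facet normal -0.653 0.271 0.707
outer loop
vertex -2.248 -2.07 -1.013
vertex -1.811 -1.149 -0.962
vertex -2.581 -1.313 -1.611
endloop
endfacet
facet normal -0.539 -0.795 0.279
outer loop
vertex -1.647 -2.674 -1.573
vertex -2.248 -2.07 -1.013
vertex -2.48 -2.255 -1.988
endloop
endfacet
facet normal 0.448 -0.835 -0.320
outer loop
vertex -0.839 -2.127 -1.869
vertex -1.647 -2.674 -1.573
vertex -1.609 -2.291 -2.518
endloop
endfacet
facet normal 0.942 0.206 -0.263
outer loop
vertex -0.94 -1.185 -1.492
vertex -0.839 -2.127 -1.869
vertex -1.172 -1.37 -2.467
endloop
endfacet
facet normal 0.263 0.890 0.371
outer loop
vertex -1.811 -1.149 -0.962
vertex -0.94 -1.185 -1.492
vertex -1.773 -0.766 -1.907
endloop
endfacet

endsolid


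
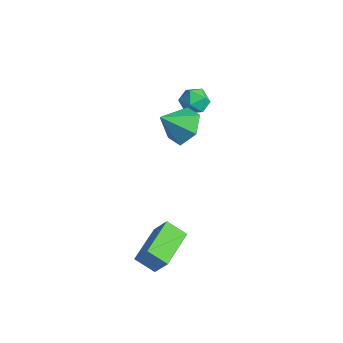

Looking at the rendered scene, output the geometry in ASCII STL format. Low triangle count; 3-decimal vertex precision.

solid 
facet normal -0.743 -0.431 0.512
outer loop
vertex 2.245 -4.371 -2.029
vertex 1.359 -2.56 -1.792
vertex 1.531 -4.564 -3.229
endloop
endfacet
facet normal 0.437 -0.892 -0.116
outer loop
vertex 2.401 -4.06 -3.828
vertex 2.245 -4.371 -2.029
vertex 1.531 -4.564 -3.229
endloop
endfacet
facet normal -0.744 -0.431 0.511
outer loop
vertex 1.531 -4.564 -3.229
vertex 1.359 -2.56 -1.792
vertex 0.645 -2.753 -2.993
endloop
endfacet
facet normal -0.507 -0.137 -0.851
outer loop
vertex 0.645 -2.753 -2.993
vertex 2.401 -4.06 -3.828
vertex 1.531 -4.564 -3.229
endloop
endfacet
facet normal 0.507 0.137 0.851
outer loop
vertex 2.245 -4.371 -2.029
vertex 2.229 -2.056 -2.391
vertex 1.359 -2.56 -1.792
endloop
endfacet
facet normal 0.437 -0.892 -0.116
outer loop
vertex 3.115 -3.867 -2.627
vertex 2.245 -4.371 -2.029
vertex 2.401 -4.06 -3.828
endloop
endfacet
facet normal 0.506 0.137 0.852
outer loop
vertex 3.115 -3.867 -2.627
vertex 2.229 -2.056 -2.391
vertex 2.245 -4.371 -2.029
endloop
endfacet
facet normal -0.437 0.892 0.116
outer loop
vertex 1.359 -2.56 -1.792
vertex 2.229 -2.056 -2.391
vertex 0.645 -2.753 -2.993
endloop
endfacet
facet normal -0.506 -0.136 -0.852
outer loop
vertex 1.515 -2.249 -3.591
vertex 2.401 -4.06 -3.828
vertex 0.645 -2.753 -2.993
endloop
endfacet
facet normal -0.437 0.892 0.116
outer loop
vertex 0.645 -2.753 -2.993
vertex 2.229 -2.056 -2.391
vertex 1.515 -2.249 -3.591
endloop
endfacet
facet normal 0.744 0.431 -0.511
outer loop
vertex 1.515 -2.249 -3.591
vertex 3.115 -3.867 -2.627
vertex 2.401 -4.06 -3.828
endloop
endfacet
facet normal 0.744 0.430 -0.512
outer loop
vertex 2.229 -2.056 -2.391
vertex 3.115 -3.867 -2.627
vertex 1.515 -2.249 -3.591
endloop
endfacet
facet normal 0.275 0.686 -0.674
outer loop
vertex 0.839 -0.458 3.198
vertex -0.178 -0.362 2.881
vertex 0.198 0.259 3.666
endloop
endfacet
facet normal 0.503 -0.110 0.857
outer loop
vertex 0.839 -0.458 3.198
vertex 0.198 0.259 3.666
vertex -0.602 -1.418 3.919
endloop
endfacet
facet normal 0.275 0.686 -0.674
outer loop
vertex 0.198 0.259 3.666
vertex -0.178 -0.362 2.881
vertex -0.819 0.355 3.349
endloop
endfacet
facet normal -0.264 0.266 0.927
outer loop
vertex 0.198 0.259 3.666
vertex -0.819 0.355 3.349
vertex -0.602 -1.418 3.919
endloop
endfacet
facet normal 0.275 0.686 -0.674
outer loop
vertex -0.819 0.355 3.349
vertex -0.178 -0.362 2.881
vertex -1.196 -0.266 2.564
endloop
endfacet
facet normal -0.908 0.023 0.418
outer loop
vertex -0.819 0.355 3.349
vertex -1.196 -0.266 2.564
vertex -0.602 -1.418 3.919
endloop
endfacet
facet normal 0.275 0.686 -0.674
outer loop
vertex -1.196 -0.266 2.564
vertex -0.178 -0.362 2.881
vertex -0.555 -0.984 2.095
endloop
endfacet
facet normal -0.786 -0.596 -0.162
outer loop
vertex -1.196 -0.266 2.564
vertex -0.555 -0.984 2.095
vertex -0.602 -1.418 3.919
endloop
endfacet
facet normal 0.275 0.685 -0.674
outer loop
vertex -0.555 -0.984 2.095
vertex -0.178 -0.362 2.881
vertex 0.463 -1.08 2.413
endloop
endfacet
facet normal -0.019 -0.973 -0.232
outer loop
vertex -0.555 -0.984 2.095
vertex 0.463 -1.08 2.413
vertex -0.602 -1.418 3.919
endloop
endfacet
facet normal 0.275 0.685 -0.675
outer loop
vertex 0.463 -1.08 2.413
vertex -0.178 -0.362 2.881
vertex 0.839 -0.458 3.198
endloop
endfacet
facet normal 0.625 -0.729 0.278
outer loop
vertex 0.463 -1.08 2.413
vertex 0.839 -0.458 3.198
vertex -0.602 -1.418 3.919
endloop
endfacet
facet normal -0.592 0.318 0.741
outer loop
vertex -2.8 2.828 1.64
vertex -3.378 2.275 1.415
vertex -2.796 2.066 1.97
endloop
endfacet
facet normal 0.097 0.396 0.913
outer loop
vertex -2.8 2.828 1.64
vertex -2.796 2.066 1.97
vertex -2.082 2.422 1.74
endloop
endfacet
facet normal 0.401 0.814 0.421
outer loop
vertex -2.8 2.828 1.64
vertex -2.082 2.422 1.74
vertex -2.223 2.852 1.043
endloop
endfacet
facet normal -0.099 0.994 -0.056
outer loop
vertex -2.8 2.828 1.64
vertex -2.223 2.852 1.043
vertex -3.024 2.761 0.843
endloop
endfacet
facet normal -0.713 0.687 0.143
outer loop
vertex -2.8 2.828 1.64
vertex -3.024 2.761 0.843
vertex -3.378 2.275 1.415
endloop
endfacet
facet normal 0.406 -0.246 0.880
outer loop
vertex -2.082 2.422 1.74
vertex -2.796 2.066 1.97
vertex -2.216 1.619 1.577
endloop
endfacet
facet normal -0.707 -0.372 0.601
outer loop
vertex -2.796 2.066 1.97
vertex -3.378 2.275 1.415
vertex -3.017 1.528 1.377
endloop
endfacet
facet normal -0.902 0.225 -0.367
outer loop
vertex -3.378 2.275 1.415
vertex -3.024 2.761 0.843
vertex -3.158 1.958 0.68
endloop
endfacet
facet normal 0.090 0.721 -0.687
outer loop
vertex -3.024 2.761 0.843
vertex -2.223 2.852 1.043
vertex -2.444 2.314 0.45
endloop
endfacet
facet normal 0.899 0.430 0.084
outer loop
vertex -2.223 2.852 1.043
vertex -2.082 2.422 1.74
vertex -1.862 2.105 1.005
endloop
endfacet
facet normal 0.099 -0.994 0.056
outer loop
vertex -2.44 1.552 0.78
vertex -2.216 1.619 1.577
vertex -3.017 1.528 1.377
endloop
endfacet
facet normal -0.401 -0.814 -0.421
outer loop
vertex -2.44 1.552 0.78
vertex -3.017 1.528 1.377
vertex -3.158 1.958 0.68
endloop
endfacet
facet normal -0.097 -0.396 -0.913
outer loop
vertex -2.44 1.552 0.78
vertex -3.158 1.958 0.68
vertex -2.444 2.314 0.45
endloop
endfacet
facet normal 0.592 -0.318 -0.741
outer loop
vertex -2.44 1.552 0.78
vertex -2.444 2.314 0.45
vertex -1.862 2.105 1.005
endloop
endfacet
facet normal 0.713 -0.687 -0.143
outer loop
vertex -2.44 1.552 0.78
vertex -1.862 2.105 1.005
vertex -2.216 1.619 1.577
endloop
endfacet
facet normal -0.090 -0.721 0.687
outer loop
vertex -3.017 1.528 1.377
vertex -2.216 1.619 1.577
vertex -2.796 2.066 1.97
endloop
endfacet
facet normal -0.899 -0.430 -0.084
outer loop
vertex -3.158 1.958 0.68
vertex -3.017 1.528 1.377
vertex -3.378 2.275 1.415
endloop
endfacet
facet normal -0.406 0.246 -0.880
outer loop
vertex -2.444 2.314 0.45
vertex -3.158 1.958 0.68
vertex -3.024 2.761 0.843
endloop
endfacet
facet normal 0.707 0.372 -0.601
outer loop
vertex -1.862 2.105 1.005
vertex -2.444 2.314 0.45
vertex -2.223 2.852 1.043
endloop
endfacet
facet normal 0.902 -0.225 0.367
outer loop
vertex -2.216 1.619 1.577
vertex -1.862 2.105 1.005
vertex -2.082 2.422 1.74
endloop
endfacet

endsolid


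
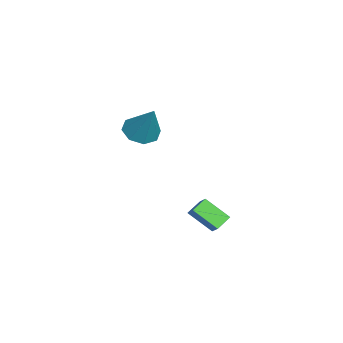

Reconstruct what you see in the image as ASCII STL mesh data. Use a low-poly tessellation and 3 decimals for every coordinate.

solid 
facet normal -0.471 -0.301 -0.829
outer loop
vertex 1.191 -0.887 2.525
vertex 0.446 -0.365 2.759
vertex 1.229 -0.219 2.261
endloop
endfacet
facet normal 0.994 -0.085 -0.073
outer loop
vertex 1.191 -0.887 2.525
vertex 1.229 -0.219 2.261
vertex 1.434 0.265 4.501
endloop
endfacet
facet normal -0.472 -0.300 -0.829
outer loop
vertex 1.229 -0.219 2.261
vertex 0.446 -0.365 2.759
vertex 0.809 0.364 2.289
endloop
endfacet
facet normal 0.791 0.579 -0.198
outer loop
vertex 1.229 -0.219 2.261
vertex 0.809 0.364 2.289
vertex 1.434 0.265 4.501
endloop
endfacet
facet normal -0.471 -0.300 -0.829
outer loop
vertex 0.809 0.364 2.289
vertex 0.446 -0.365 2.759
vertex 0.175 0.52 2.593
endloop
endfacet
facet normal 0.229 0.973 -0.021
outer loop
vertex 0.809 0.364 2.289
vertex 0.175 0.52 2.593
vertex 1.434 0.265 4.501
endloop
endfacet
facet normal -0.470 -0.300 -0.830
outer loop
vertex 0.175 0.52 2.593
vertex 0.446 -0.365 2.759
vertex -0.3 0.157 2.993
endloop
endfacet
facet normal -0.361 0.863 0.354
outer loop
vertex 0.175 0.52 2.593
vertex -0.3 0.157 2.993
vertex 1.434 0.265 4.501
endloop
endfacet
facet normal -0.471 -0.301 -0.829
outer loop
vertex -0.3 0.157 2.993
vertex 0.446 -0.365 2.759
vertex -0.338 -0.511 3.257
endloop
endfacet
facet normal -0.634 0.315 0.706
outer loop
vertex -0.3 0.157 2.993
vertex -0.338 -0.511 3.257
vertex 1.434 0.265 4.501
endloop
endfacet
facet normal -0.471 -0.299 -0.830
outer loop
vertex -0.338 -0.511 3.257
vertex 0.446 -0.365 2.759
vertex 0.083 -1.094 3.228
endloop
endfacet
facet normal -0.430 -0.352 0.832
outer loop
vertex -0.338 -0.511 3.257
vertex 0.083 -1.094 3.228
vertex 1.434 0.265 4.501
endloop
endfacet
facet normal -0.471 -0.299 -0.830
outer loop
vertex 0.083 -1.094 3.228
vertex 0.446 -0.365 2.759
vertex 0.716 -1.25 2.925
endloop
endfacet
facet normal 0.130 -0.744 0.656
outer loop
vertex 0.083 -1.094 3.228
vertex 0.716 -1.25 2.925
vertex 1.434 0.265 4.501
endloop
endfacet
facet normal -0.470 -0.299 -0.830
outer loop
vertex 0.716 -1.25 2.925
vertex 0.446 -0.365 2.759
vertex 1.191 -0.887 2.525
endloop
endfacet
facet normal 0.721 -0.634 0.281
outer loop
vertex 0.716 -1.25 2.925
vertex 1.191 -0.887 2.525
vertex 1.434 0.265 4.501
endloop
endfacet
facet normal -0.654 0.609 0.449
outer loop
vertex 0.726 2.346 -1.789
vertex 1.319 2.597 -1.266
vertex 1.113 3.49 -2.777
endloop
endfacet
facet normal -0.715 -0.303 -0.630
outer loop
vertex 1.721 2.923 -3.194
vertex 0.726 2.346 -1.789
vertex 1.113 3.49 -2.777
endloop
endfacet
facet normal -0.653 0.610 0.449
outer loop
vertex 1.113 3.49 -2.777
vertex 1.319 2.597 -1.266
vertex 1.707 3.74 -2.253
endloop
endfacet
facet normal 0.250 0.733 -0.633
outer loop
vertex 1.707 3.74 -2.253
vertex 1.721 2.923 -3.194
vertex 1.113 3.49 -2.777
endloop
endfacet
facet normal -0.249 -0.733 0.634
outer loop
vertex 0.726 2.346 -1.789
vertex 1.927 2.03 -1.683
vertex 1.319 2.597 -1.266
endloop
endfacet
facet normal -0.715 -0.302 -0.630
outer loop
vertex 1.333 1.78 -2.207
vertex 0.726 2.346 -1.789
vertex 1.721 2.923 -3.194
endloop
endfacet
facet normal -0.249 -0.734 0.632
outer loop
vertex 1.333 1.78 -2.207
vertex 1.927 2.03 -1.683
vertex 0.726 2.346 -1.789
endloop
endfacet
facet normal 0.715 0.302 0.631
outer loop
vertex 1.319 2.597 -1.266
vertex 1.927 2.03 -1.683
vertex 1.707 3.74 -2.253
endloop
endfacet
facet normal 0.248 0.733 -0.633
outer loop
vertex 2.314 3.174 -2.671
vertex 1.721 2.923 -3.194
vertex 1.707 3.74 -2.253
endloop
endfacet
facet normal 0.715 0.302 0.630
outer loop
vertex 1.707 3.74 -2.253
vertex 1.927 2.03 -1.683
vertex 2.314 3.174 -2.671
endloop
endfacet
facet normal 0.654 -0.609 -0.449
outer loop
vertex 2.314 3.174 -2.671
vertex 1.333 1.78 -2.207
vertex 1.721 2.923 -3.194
endloop
endfacet
facet normal 0.653 -0.609 -0.450
outer loop
vertex 1.927 2.03 -1.683
vertex 1.333 1.78 -2.207
vertex 2.314 3.174 -2.671
endloop
endfacet

endsolid


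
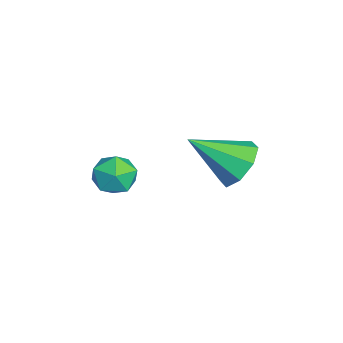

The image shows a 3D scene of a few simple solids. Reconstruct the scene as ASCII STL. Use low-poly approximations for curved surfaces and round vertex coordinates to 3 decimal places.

solid 
facet normal -0.323 0.944 0.074
outer loop
vertex -0.782 -2.785 -2.019
vertex -1.151 -2.955 -1.456
vertex -0.495 -2.736 -1.389
endloop
endfacet
facet normal 0.326 0.919 -0.220
outer loop
vertex -0.782 -2.785 -2.019
vertex -0.495 -2.736 -1.389
vertex -0.128 -2.993 -1.918
endloop
endfacet
facet normal 0.289 0.516 -0.807
outer loop
vertex -0.782 -2.785 -2.019
vertex -0.128 -2.993 -1.918
vertex -0.556 -3.371 -2.313
endloop
endfacet
facet normal -0.385 0.291 -0.876
outer loop
vertex -0.782 -2.785 -2.019
vertex -0.556 -3.371 -2.313
vertex -1.188 -3.347 -2.027
endloop
endfacet
facet normal -0.762 0.555 -0.332
outer loop
vertex -0.782 -2.785 -2.019
vertex -1.188 -3.347 -2.027
vertex -1.151 -2.955 -1.456
endloop
endfacet
facet normal 0.766 0.596 0.242
outer loop
vertex -0.128 -2.993 -1.918
vertex -0.495 -2.736 -1.389
vertex -0.092 -3.293 -1.293
endloop
endfacet
facet normal -0.286 0.636 0.717
outer loop
vertex -0.495 -2.736 -1.389
vertex -1.151 -2.955 -1.456
vertex -0.724 -3.269 -1.007
endloop
endfacet
facet normal -0.998 0.006 0.060
outer loop
vertex -1.151 -2.955 -1.456
vertex -1.188 -3.347 -2.027
vertex -1.152 -3.647 -1.402
endloop
endfacet
facet normal -0.387 -0.421 -0.820
outer loop
vertex -1.188 -3.347 -2.027
vertex -0.556 -3.371 -2.313
vertex -0.785 -3.904 -1.931
endloop
endfacet
facet normal 0.704 -0.056 -0.708
outer loop
vertex -0.556 -3.371 -2.313
vertex -0.128 -2.993 -1.918
vertex -0.129 -3.685 -1.864
endloop
endfacet
facet normal 0.385 -0.291 0.876
outer loop
vertex -0.498 -3.855 -1.301
vertex -0.092 -3.293 -1.293
vertex -0.724 -3.269 -1.007
endloop
endfacet
facet normal -0.289 -0.516 0.807
outer loop
vertex -0.498 -3.855 -1.301
vertex -0.724 -3.269 -1.007
vertex -1.152 -3.647 -1.402
endloop
endfacet
facet normal -0.326 -0.919 0.220
outer loop
vertex -0.498 -3.855 -1.301
vertex -1.152 -3.647 -1.402
vertex -0.785 -3.904 -1.931
endloop
endfacet
facet normal 0.323 -0.944 -0.074
outer loop
vertex -0.498 -3.855 -1.301
vertex -0.785 -3.904 -1.931
vertex -0.129 -3.685 -1.864
endloop
endfacet
facet normal 0.762 -0.555 0.332
outer loop
vertex -0.498 -3.855 -1.301
vertex -0.129 -3.685 -1.864
vertex -0.092 -3.293 -1.293
endloop
endfacet
facet normal 0.387 0.421 0.820
outer loop
vertex -0.724 -3.269 -1.007
vertex -0.092 -3.293 -1.293
vertex -0.495 -2.736 -1.389
endloop
endfacet
facet normal -0.704 0.056 0.708
outer loop
vertex -1.152 -3.647 -1.402
vertex -0.724 -3.269 -1.007
vertex -1.151 -2.955 -1.456
endloop
endfacet
facet normal -0.766 -0.596 -0.242
outer loop
vertex -0.785 -3.904 -1.931
vertex -1.152 -3.647 -1.402
vertex -1.188 -3.347 -2.027
endloop
endfacet
facet normal 0.286 -0.636 -0.717
outer loop
vertex -0.129 -3.685 -1.864
vertex -0.785 -3.904 -1.931
vertex -0.556 -3.371 -2.313
endloop
endfacet
facet normal 0.998 -0.006 -0.060
outer loop
vertex -0.092 -3.293 -1.293
vertex -0.129 -3.685 -1.864
vertex -0.128 -2.993 -1.918
endloop
endfacet
facet normal 0.023 0.805 -0.593
outer loop
vertex -1.261 -0.053 -2.458
vertex -2.1 -0.025 -2.453
vertex -1.492 0.307 -1.978
endloop
endfacet
facet normal 0.839 -0.157 0.521
outer loop
vertex -1.261 -0.053 -2.458
vertex -1.492 0.307 -1.978
vertex -2.14 -1.395 -1.447
endloop
endfacet
facet normal 0.023 0.805 -0.593
outer loop
vertex -1.492 0.307 -1.978
vertex -2.1 -0.025 -2.453
vertex -2.08 0.472 -1.777
endloop
endfacet
facet normal 0.358 0.151 0.922
outer loop
vertex -1.492 0.307 -1.978
vertex -2.08 0.472 -1.777
vertex -2.14 -1.395 -1.447
endloop
endfacet
facet normal 0.023 0.805 -0.593
outer loop
vertex -2.08 0.472 -1.777
vertex -2.1 -0.025 -2.453
vertex -2.68 0.346 -1.971
endloop
endfacet
facet normal -0.336 0.174 0.926
outer loop
vertex -2.08 0.472 -1.777
vertex -2.68 0.346 -1.971
vertex -2.14 -1.395 -1.447
endloop
endfacet
facet normal 0.022 0.805 -0.593
outer loop
vertex -2.68 0.346 -1.971
vertex -2.1 -0.025 -2.453
vertex -2.94 0.002 -2.448
endloop
endfacet
facet normal -0.841 -0.101 0.531
outer loop
vertex -2.68 0.346 -1.971
vertex -2.94 0.002 -2.448
vertex -2.14 -1.395 -1.447
endloop
endfacet
facet normal 0.022 0.806 -0.592
outer loop
vertex -2.94 0.002 -2.448
vertex -2.1 -0.025 -2.453
vertex -2.709 -0.357 -2.928
endloop
endfacet
facet normal -0.858 -0.513 -0.030
outer loop
vertex -2.94 0.002 -2.448
vertex -2.709 -0.357 -2.928
vertex -2.14 -1.395 -1.447
endloop
endfacet
facet normal 0.023 0.806 -0.592
outer loop
vertex -2.709 -0.357 -2.928
vertex -2.1 -0.025 -2.453
vertex -2.121 -0.522 -3.13
endloop
endfacet
facet normal -0.378 -0.820 -0.430
outer loop
vertex -2.709 -0.357 -2.928
vertex -2.121 -0.522 -3.13
vertex -2.14 -1.395 -1.447
endloop
endfacet
facet normal 0.022 0.806 -0.592
outer loop
vertex -2.121 -0.522 -3.13
vertex -2.1 -0.025 -2.453
vertex -1.521 -0.396 -2.936
endloop
endfacet
facet normal 0.317 -0.843 -0.434
outer loop
vertex -2.121 -0.522 -3.13
vertex -1.521 -0.396 -2.936
vertex -2.14 -1.395 -1.447
endloop
endfacet
facet normal 0.023 0.806 -0.591
outer loop
vertex -1.521 -0.396 -2.936
vertex -2.1 -0.025 -2.453
vertex -1.261 -0.053 -2.458
endloop
endfacet
facet normal 0.822 -0.568 -0.039
outer loop
vertex -1.521 -0.396 -2.936
vertex -1.261 -0.053 -2.458
vertex -2.14 -1.395 -1.447
endloop
endfacet

endsolid


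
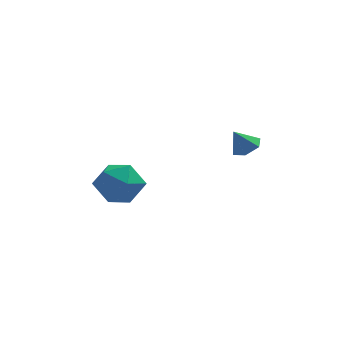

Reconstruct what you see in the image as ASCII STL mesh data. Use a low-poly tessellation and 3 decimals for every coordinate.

solid 
facet normal 0.501 0.127 -0.856
outer loop
vertex 3.117 -0.351 -0.042
vertex 2.59 -0.584 -0.385
vertex 2.644 0.072 -0.256
endloop
endfacet
facet normal 0.192 0.606 0.772
outer loop
vertex 3.117 -0.351 -0.042
vertex 2.644 0.072 -0.256
vertex 2.07 -0.716 0.505
endloop
endfacet
facet normal 0.501 0.127 -0.856
outer loop
vertex 2.644 0.072 -0.256
vertex 2.59 -0.584 -0.385
vertex 2.117 -0.16 -0.599
endloop
endfacet
facet normal -0.560 0.749 0.354
outer loop
vertex 2.644 0.072 -0.256
vertex 2.117 -0.16 -0.599
vertex 2.07 -0.716 0.505
endloop
endfacet
facet normal 0.502 0.128 -0.856
outer loop
vertex 2.117 -0.16 -0.599
vertex 2.59 -0.584 -0.385
vertex 2.064 -0.816 -0.728
endloop
endfacet
facet normal -0.997 0.081 -0.002
outer loop
vertex 2.117 -0.16 -0.599
vertex 2.064 -0.816 -0.728
vertex 2.07 -0.716 0.505
endloop
endfacet
facet normal 0.502 0.128 -0.856
outer loop
vertex 2.064 -0.816 -0.728
vertex 2.59 -0.584 -0.385
vertex 2.537 -1.239 -0.514
endloop
endfacet
facet normal -0.681 -0.730 0.062
outer loop
vertex 2.064 -0.816 -0.728
vertex 2.537 -1.239 -0.514
vertex 2.07 -0.716 0.505
endloop
endfacet
facet normal 0.501 0.128 -0.856
outer loop
vertex 2.537 -1.239 -0.514
vertex 2.59 -0.584 -0.385
vertex 3.064 -1.007 -0.171
endloop
endfacet
facet normal 0.071 -0.874 0.481
outer loop
vertex 2.537 -1.239 -0.514
vertex 3.064 -1.007 -0.171
vertex 2.07 -0.716 0.505
endloop
endfacet
facet normal 0.501 0.128 -0.856
outer loop
vertex 3.064 -1.007 -0.171
vertex 2.59 -0.584 -0.385
vertex 3.117 -0.351 -0.042
endloop
endfacet
facet normal 0.509 -0.206 0.836
outer loop
vertex 3.064 -1.007 -0.171
vertex 3.117 -0.351 -0.042
vertex 2.07 -0.716 0.505
endloop
endfacet
facet normal 0.297 0.845 -0.444
outer loop
vertex -1.748 -1.198 -2.824
vertex -2.687 -0.686 -2.477
vertex -1.766 -0.67 -1.831
endloop
endfacet
facet normal 0.858 0.459 -0.229
outer loop
vertex -1.748 -1.198 -2.824
vertex -1.766 -0.67 -1.831
vertex -1.257 -1.669 -1.928
endloop
endfacet
facet normal 0.820 -0.179 -0.544
outer loop
vertex -1.748 -1.198 -2.824
vertex -1.257 -1.669 -1.928
vertex -1.863 -2.301 -2.634
endloop
endfacet
facet normal 0.236 -0.189 -0.953
outer loop
vertex -1.748 -1.198 -2.824
vertex -1.863 -2.301 -2.634
vertex -2.747 -1.694 -2.973
endloop
endfacet
facet normal -0.087 0.444 -0.892
outer loop
vertex -1.748 -1.198 -2.824
vertex -2.747 -1.694 -2.973
vertex -2.687 -0.686 -2.477
endloop
endfacet
facet normal 0.801 0.362 0.476
outer loop
vertex -1.257 -1.669 -1.928
vertex -1.766 -0.67 -1.831
vertex -1.893 -1.446 -1.027
endloop
endfacet
facet normal -0.106 0.986 0.127
outer loop
vertex -1.766 -0.67 -1.831
vertex -2.687 -0.686 -2.477
vertex -2.777 -0.839 -1.366
endloop
endfacet
facet normal -0.728 0.337 -0.597
outer loop
vertex -2.687 -0.686 -2.477
vertex -2.747 -1.694 -2.973
vertex -3.383 -1.471 -2.072
endloop
endfacet
facet normal -0.205 -0.688 -0.696
outer loop
vertex -2.747 -1.694 -2.973
vertex -1.863 -2.301 -2.634
vertex -2.874 -2.47 -2.169
endloop
endfacet
facet normal 0.739 -0.672 -0.033
outer loop
vertex -1.863 -2.301 -2.634
vertex -1.257 -1.669 -1.928
vertex -1.953 -2.454 -1.523
endloop
endfacet
facet normal -0.236 0.189 0.953
outer loop
vertex -2.892 -1.942 -1.176
vertex -1.893 -1.446 -1.027
vertex -2.777 -0.839 -1.366
endloop
endfacet
facet normal -0.820 0.179 0.544
outer loop
vertex -2.892 -1.942 -1.176
vertex -2.777 -0.839 -1.366
vertex -3.383 -1.471 -2.072
endloop
endfacet
facet normal -0.858 -0.459 0.229
outer loop
vertex -2.892 -1.942 -1.176
vertex -3.383 -1.471 -2.072
vertex -2.874 -2.47 -2.169
endloop
endfacet
facet normal -0.297 -0.845 0.444
outer loop
vertex -2.892 -1.942 -1.176
vertex -2.874 -2.47 -2.169
vertex -1.953 -2.454 -1.523
endloop
endfacet
facet normal 0.087 -0.444 0.892
outer loop
vertex -2.892 -1.942 -1.176
vertex -1.953 -2.454 -1.523
vertex -1.893 -1.446 -1.027
endloop
endfacet
facet normal 0.205 0.688 0.696
outer loop
vertex -2.777 -0.839 -1.366
vertex -1.893 -1.446 -1.027
vertex -1.766 -0.67 -1.831
endloop
endfacet
facet normal -0.739 0.672 0.033
outer loop
vertex -3.383 -1.471 -2.072
vertex -2.777 -0.839 -1.366
vertex -2.687 -0.686 -2.477
endloop
endfacet
facet normal -0.801 -0.362 -0.476
outer loop
vertex -2.874 -2.47 -2.169
vertex -3.383 -1.471 -2.072
vertex -2.747 -1.694 -2.973
endloop
endfacet
facet normal 0.106 -0.986 -0.127
outer loop
vertex -1.953 -2.454 -1.523
vertex -2.874 -2.47 -2.169
vertex -1.863 -2.301 -2.634
endloop
endfacet
facet normal 0.728 -0.337 0.597
outer loop
vertex -1.893 -1.446 -1.027
vertex -1.953 -2.454 -1.523
vertex -1.257 -1.669 -1.928
endloop
endfacet

endsolid


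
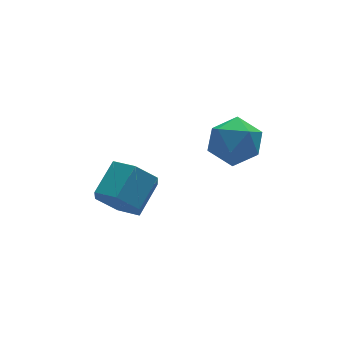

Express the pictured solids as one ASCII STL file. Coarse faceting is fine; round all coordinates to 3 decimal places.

solid 
facet normal -0.728 -0.480 -0.489
outer loop
vertex -2.512 0.636 -0.252
vertex -3.229 1.048 0.412
vertex -2.972 1.564 -0.478
endloop
endfacet
facet normal 0.530 0.057 -0.846
outer loop
vertex -2.512 0.636 -0.252
vertex -2.972 1.564 -0.478
vertex -1.354 1.4 0.525
endloop
endfacet
facet normal 0.530 0.057 -0.846
outer loop
vertex -1.354 1.4 0.525
vertex -2.972 1.564 -0.478
vertex -1.814 2.327 0.299
endloop
endfacet
facet normal 0.728 0.480 0.489
outer loop
vertex -1.354 1.4 0.525
vertex -1.814 2.327 0.299
vertex -2.071 1.812 1.188
endloop
endfacet
facet normal -0.728 -0.480 -0.489
outer loop
vertex -2.972 1.564 -0.478
vertex -3.229 1.048 0.412
vertex -3.689 1.976 0.185
endloop
endfacet
facet normal -0.110 0.786 -0.608
outer loop
vertex -2.972 1.564 -0.478
vertex -3.689 1.976 0.185
vertex -1.814 2.327 0.299
endloop
endfacet
facet normal -0.110 0.786 -0.609
outer loop
vertex -1.814 2.327 0.299
vertex -3.689 1.976 0.185
vertex -2.531 2.74 0.962
endloop
endfacet
facet normal 0.728 0.480 0.489
outer loop
vertex -1.814 2.327 0.299
vertex -2.531 2.74 0.962
vertex -2.071 1.812 1.188
endloop
endfacet
facet normal -0.728 -0.480 -0.489
outer loop
vertex -3.689 1.976 0.185
vertex -3.229 1.048 0.412
vertex -3.946 1.46 1.075
endloop
endfacet
facet normal -0.641 0.730 0.238
outer loop
vertex -3.689 1.976 0.185
vertex -3.946 1.46 1.075
vertex -2.531 2.74 0.962
endloop
endfacet
facet normal -0.641 0.730 0.238
outer loop
vertex -2.531 2.74 0.962
vertex -3.946 1.46 1.075
vertex -2.788 2.224 1.852
endloop
endfacet
facet normal 0.728 0.480 0.489
outer loop
vertex -2.531 2.74 0.962
vertex -2.788 2.224 1.852
vertex -2.071 1.812 1.188
endloop
endfacet
facet normal -0.728 -0.480 -0.489
outer loop
vertex -3.946 1.46 1.075
vertex -3.229 1.048 0.412
vertex -3.486 0.533 1.301
endloop
endfacet
facet normal -0.530 -0.057 0.846
outer loop
vertex -3.946 1.46 1.075
vertex -3.486 0.533 1.301
vertex -2.788 2.224 1.852
endloop
endfacet
facet normal -0.530 -0.057 0.846
outer loop
vertex -2.788 2.224 1.852
vertex -3.486 0.533 1.301
vertex -2.328 1.296 2.078
endloop
endfacet
facet normal 0.728 0.480 0.489
outer loop
vertex -2.788 2.224 1.852
vertex -2.328 1.296 2.078
vertex -2.071 1.812 1.188
endloop
endfacet
facet normal -0.728 -0.480 -0.489
outer loop
vertex -3.486 0.533 1.301
vertex -3.229 1.048 0.412
vertex -2.769 0.12 0.638
endloop
endfacet
facet normal 0.110 -0.786 0.608
outer loop
vertex -3.486 0.533 1.301
vertex -2.769 0.12 0.638
vertex -2.328 1.296 2.078
endloop
endfacet
facet normal 0.111 -0.786 0.608
outer loop
vertex -2.328 1.296 2.078
vertex -2.769 0.12 0.638
vertex -1.611 0.884 1.415
endloop
endfacet
facet normal 0.728 0.480 0.489
outer loop
vertex -2.328 1.296 2.078
vertex -1.611 0.884 1.415
vertex -2.071 1.812 1.188
endloop
endfacet
facet normal -0.728 -0.480 -0.489
outer loop
vertex -2.769 0.12 0.638
vertex -3.229 1.048 0.412
vertex -2.512 0.636 -0.252
endloop
endfacet
facet normal 0.641 -0.730 -0.238
outer loop
vertex -2.769 0.12 0.638
vertex -2.512 0.636 -0.252
vertex -1.611 0.884 1.415
endloop
endfacet
facet normal 0.641 -0.730 -0.238
outer loop
vertex -1.611 0.884 1.415
vertex -2.512 0.636 -0.252
vertex -1.354 1.4 0.525
endloop
endfacet
facet normal 0.728 0.480 0.489
outer loop
vertex -1.611 0.884 1.415
vertex -1.354 1.4 0.525
vertex -2.071 1.812 1.188
endloop
endfacet
facet normal -0.918 -0.218 0.332
outer loop
vertex 0.143 0.27 2.777
vertex 0.543 -0.729 3.229
vertex 0.545 0.244 3.873
endloop
endfacet
facet normal -0.816 0.488 0.311
outer loop
vertex 0.143 0.27 2.777
vertex 0.545 0.244 3.873
vertex 0.814 1.139 3.173
endloop
endfacet
facet normal -0.652 0.667 -0.360
outer loop
vertex 0.143 0.27 2.777
vertex 0.814 1.139 3.173
vertex 0.978 0.718 2.097
endloop
endfacet
facet normal -0.653 0.072 -0.754
outer loop
vertex 0.143 0.27 2.777
vertex 0.978 0.718 2.097
vertex 0.811 -0.436 2.131
endloop
endfacet
facet normal -0.817 -0.475 -0.326
outer loop
vertex 0.143 0.27 2.777
vertex 0.811 -0.436 2.131
vertex 0.543 -0.729 3.229
endloop
endfacet
facet normal -0.253 0.642 0.724
outer loop
vertex 0.814 1.139 3.173
vertex 0.545 0.244 3.873
vertex 1.629 0.676 3.869
endloop
endfacet
facet normal -0.419 -0.501 0.758
outer loop
vertex 0.545 0.244 3.873
vertex 0.543 -0.729 3.229
vertex 1.462 -0.478 3.903
endloop
endfacet
facet normal -0.258 -0.916 -0.307
outer loop
vertex 0.543 -0.729 3.229
vertex 0.811 -0.436 2.131
vertex 1.626 -0.899 2.827
endloop
endfacet
facet normal 0.009 -0.031 -0.999
outer loop
vertex 0.811 -0.436 2.131
vertex 0.978 0.718 2.097
vertex 1.895 -0.004 2.127
endloop
endfacet
facet normal 0.012 0.932 -0.363
outer loop
vertex 0.978 0.718 2.097
vertex 0.814 1.139 3.173
vertex 1.897 0.969 2.771
endloop
endfacet
facet normal 0.653 -0.072 0.754
outer loop
vertex 2.297 -0.03 3.223
vertex 1.629 0.676 3.869
vertex 1.462 -0.478 3.903
endloop
endfacet
facet normal 0.652 -0.667 0.360
outer loop
vertex 2.297 -0.03 3.223
vertex 1.462 -0.478 3.903
vertex 1.626 -0.899 2.827
endloop
endfacet
facet normal 0.816 -0.488 -0.311
outer loop
vertex 2.297 -0.03 3.223
vertex 1.626 -0.899 2.827
vertex 1.895 -0.004 2.127
endloop
endfacet
facet normal 0.918 0.218 -0.332
outer loop
vertex 2.297 -0.03 3.223
vertex 1.895 -0.004 2.127
vertex 1.897 0.969 2.771
endloop
endfacet
facet normal 0.817 0.475 0.326
outer loop
vertex 2.297 -0.03 3.223
vertex 1.897 0.969 2.771
vertex 1.629 0.676 3.869
endloop
endfacet
facet normal -0.009 0.031 0.999
outer loop
vertex 1.462 -0.478 3.903
vertex 1.629 0.676 3.869
vertex 0.545 0.244 3.873
endloop
endfacet
facet normal -0.012 -0.932 0.363
outer loop
vertex 1.626 -0.899 2.827
vertex 1.462 -0.478 3.903
vertex 0.543 -0.729 3.229
endloop
endfacet
facet normal 0.253 -0.642 -0.724
outer loop
vertex 1.895 -0.004 2.127
vertex 1.626 -0.899 2.827
vertex 0.811 -0.436 2.131
endloop
endfacet
facet normal 0.419 0.501 -0.758
outer loop
vertex 1.897 0.969 2.771
vertex 1.895 -0.004 2.127
vertex 0.978 0.718 2.097
endloop
endfacet
facet normal 0.258 0.916 0.307
outer loop
vertex 1.629 0.676 3.869
vertex 1.897 0.969 2.771
vertex 0.814 1.139 3.173
endloop
endfacet

endsolid
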